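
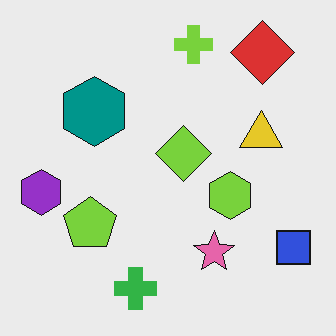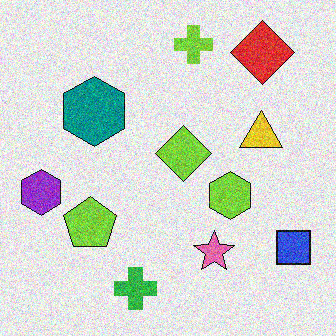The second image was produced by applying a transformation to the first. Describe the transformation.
This is the original image degraded with visible gaussian noise.

Random speckle covers the whole image, including the flat background.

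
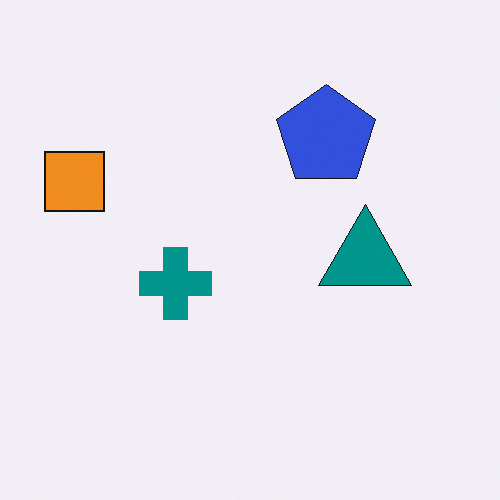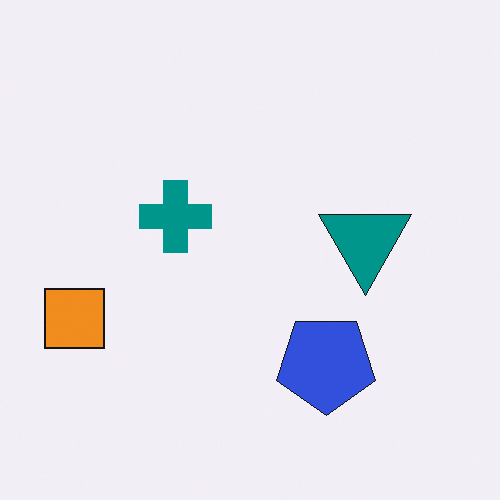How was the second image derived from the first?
The second image is the first flipped vertically (top ↔ bottom).

The blue pentagon is in the top of the first image and the bottom of the second — shapes on opposite sides of the horizontal midline have swapped in a mirror flip.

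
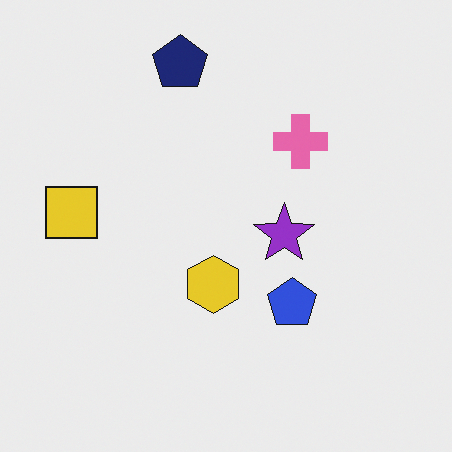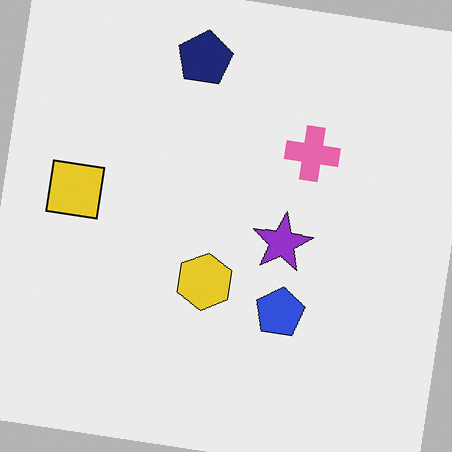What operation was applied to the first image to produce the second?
It was rotated clockwise by a few degrees.

Every shape is tilted by the same angle and the image corners show triangular fill wedges — a whole-image rotation by a non-right angle.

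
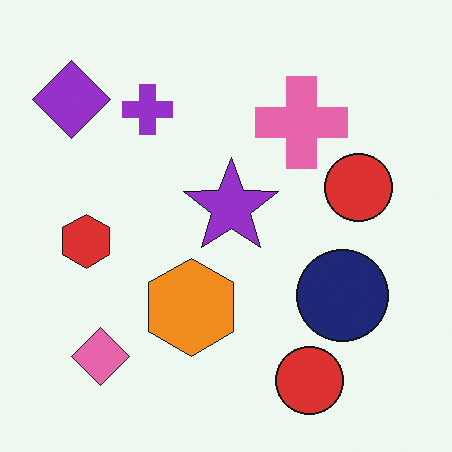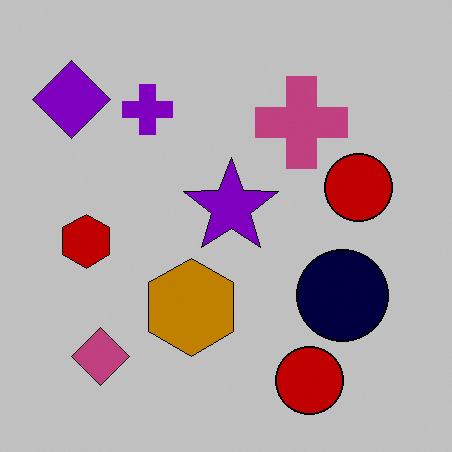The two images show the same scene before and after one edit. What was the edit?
Aggressively posterized.

Each flat color has snapped to a coarser quantized level — most visibly, the near-white background has dropped to a flat grey.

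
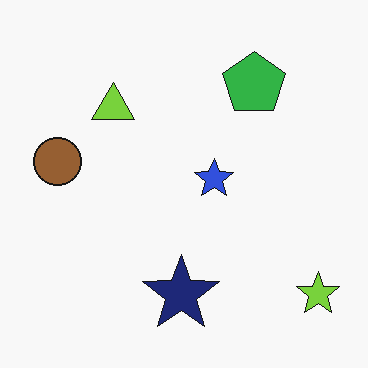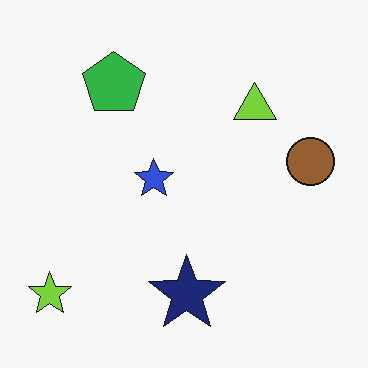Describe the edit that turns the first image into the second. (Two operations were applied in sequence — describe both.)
It was JPEG-compressed with visible artifacts, then flipped horizontally (left ↔ right).

Blocky 8×8 compression artifacts appear around shape edges and the flat background shows ringing — characteristic JPEG degradation. The lime star is in the bottom-right of the first image and the bottom-left of the second — shapes on opposite sides of the vertical midline have swapped in a mirror flip.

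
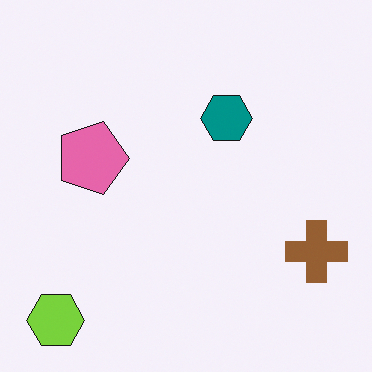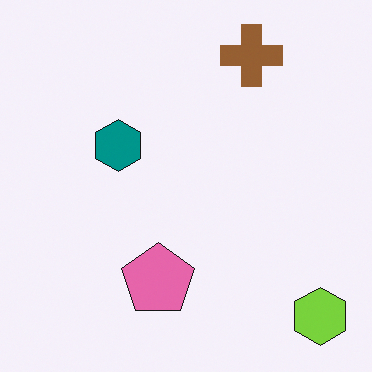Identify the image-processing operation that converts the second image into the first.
This is the original image rotated 90° clockwise.

The lime hexagon sits in the bottom-right of the second image and the bottom-left of the first — consistent with a whole-image 90° clockwise rotation.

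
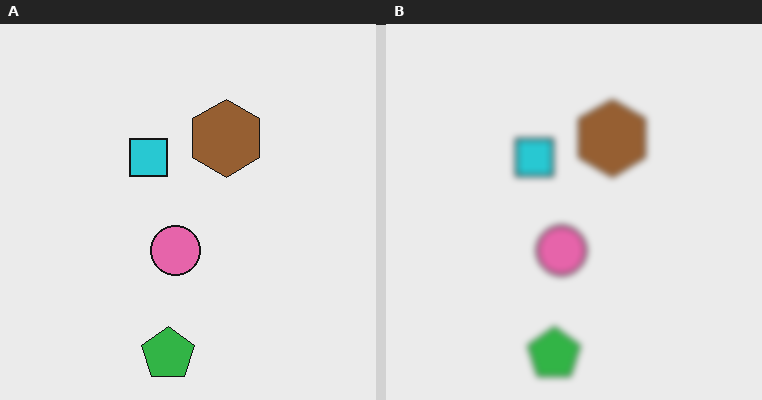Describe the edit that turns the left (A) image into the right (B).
Noticeably gaussian-blurred.

Shape edges and outlines are uniformly softened across the whole image.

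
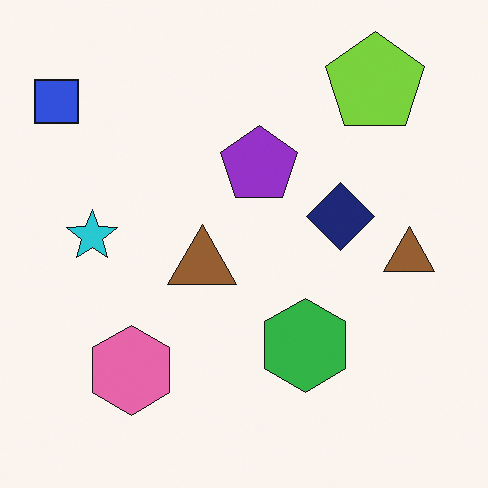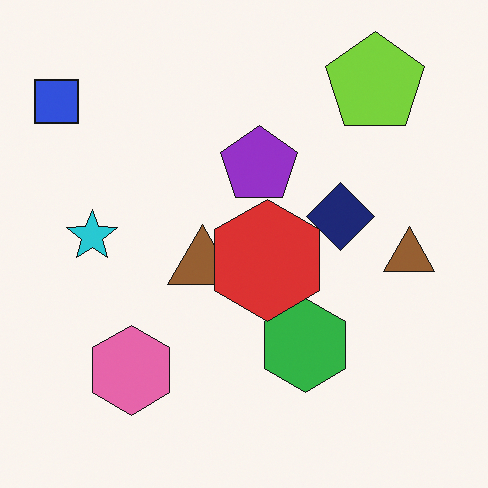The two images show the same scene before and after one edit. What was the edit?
This is the original image overlaid with an additional red hexagon.

A red hexagon appears in the second image that is absent from the first.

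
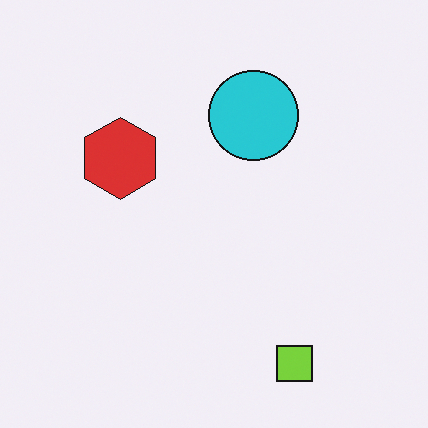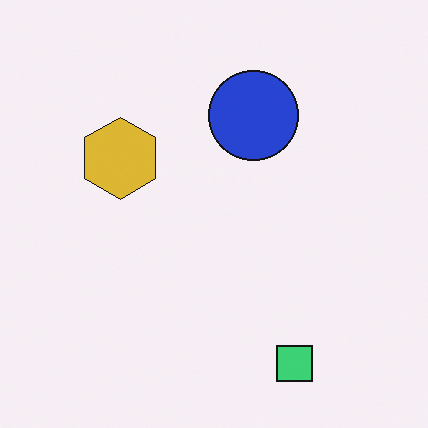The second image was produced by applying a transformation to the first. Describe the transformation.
The image was hue-shifted by a small amount.

Every shape's color has rotated by the same amount around the hue wheel — a uniform hue shift.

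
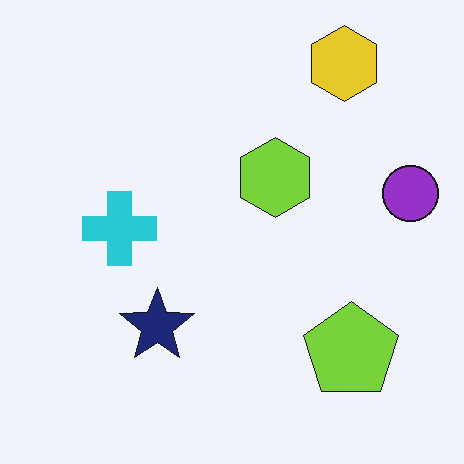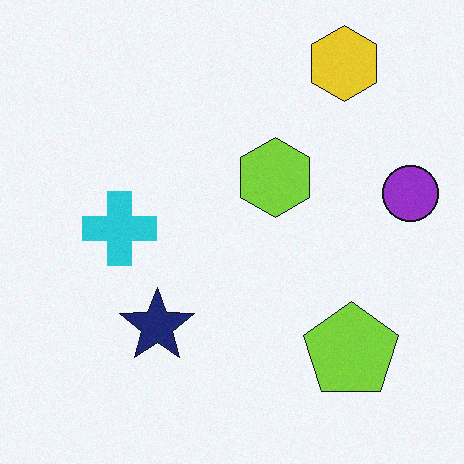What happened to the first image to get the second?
The transformation is: degraded with a light layer of grain.

Random speckle covers the whole image, including the flat background.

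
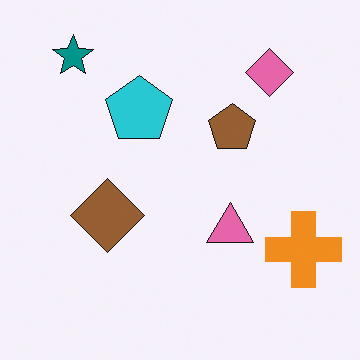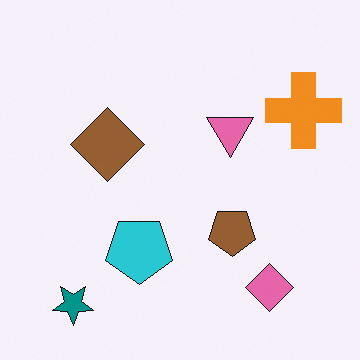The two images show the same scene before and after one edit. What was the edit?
The transformation is: flipped vertically (top ↔ bottom).

The teal star is in the top-left of the first image and the bottom-left of the second — shapes on opposite sides of the horizontal midline have swapped in a mirror flip.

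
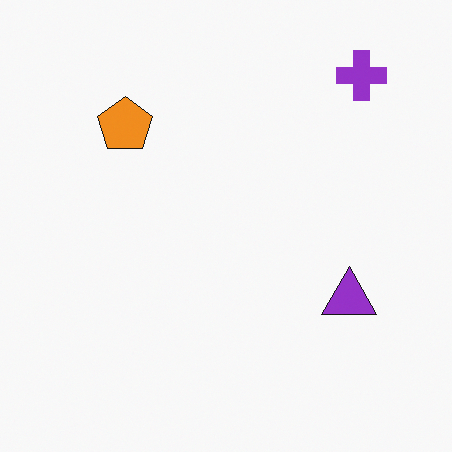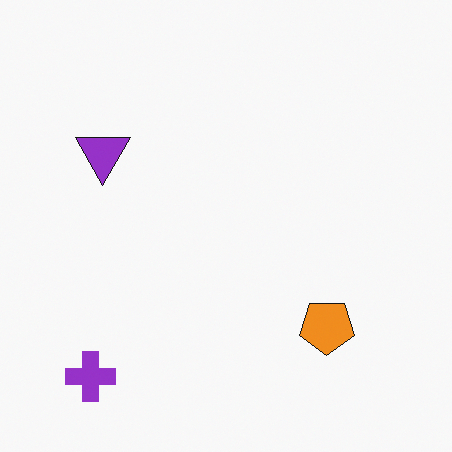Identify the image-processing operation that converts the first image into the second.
The second image is the first rotated 180°.

The purple cross sits in the top-right of the first image and the bottom-left of the second — consistent with a whole-image 180° rotation.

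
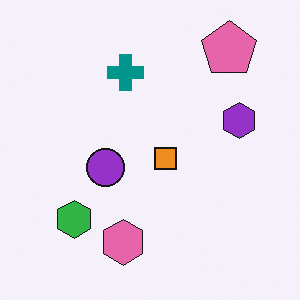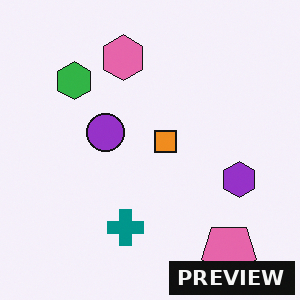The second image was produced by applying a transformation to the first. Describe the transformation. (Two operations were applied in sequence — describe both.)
It was flipped vertically (top ↔ bottom), then watermarked with the text "PREVIEW" in the lower-right corner.

The pink pentagon is in the top-right of the first image and the bottom-right of the second — shapes on opposite sides of the horizontal midline have swapped in a mirror flip. A dark label reading "PREVIEW" appears in the lower-right corner.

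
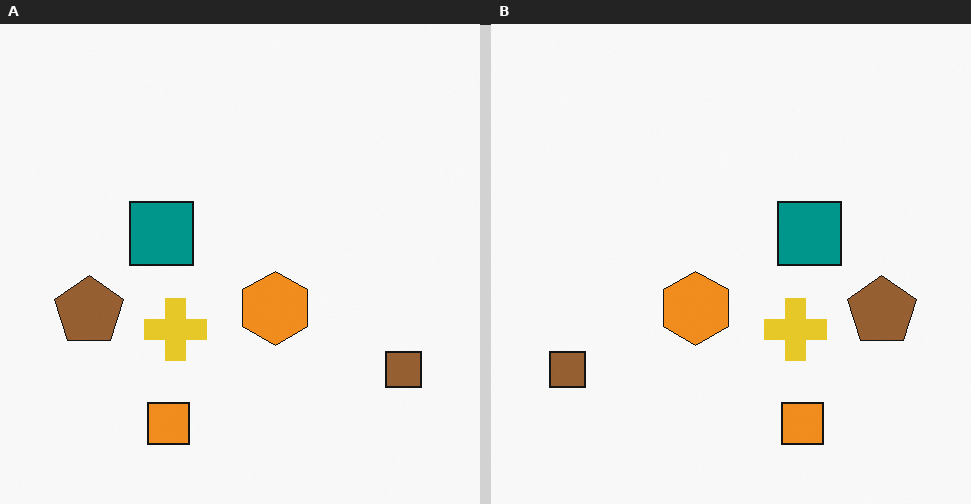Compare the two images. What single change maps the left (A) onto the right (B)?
Flipped horizontally (left ↔ right).

The brown square is in the bottom-right of the left (A) image and the bottom-left of the right (B) — shapes on opposite sides of the vertical midline have swapped in a mirror flip.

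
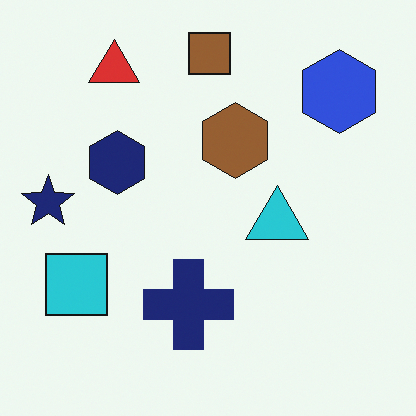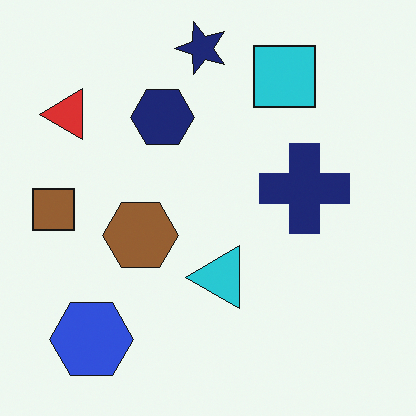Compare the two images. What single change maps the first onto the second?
It was transposed (reflected across the top-left ↔ bottom-right diagonal).

Shapes have swapped their row and column positions — what was in the top-right is now in the bottom-left — a diagonal reflection.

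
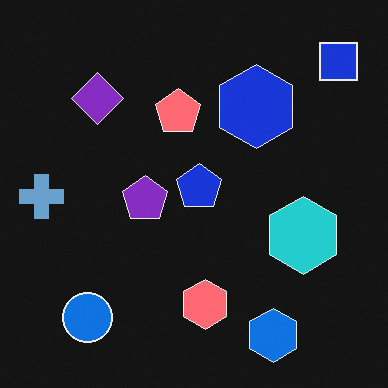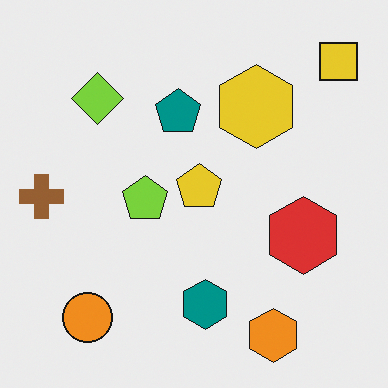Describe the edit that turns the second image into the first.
This is the original image color-inverted (negative).

The light background has become dark and every shape's color is its complement — a photographic negative.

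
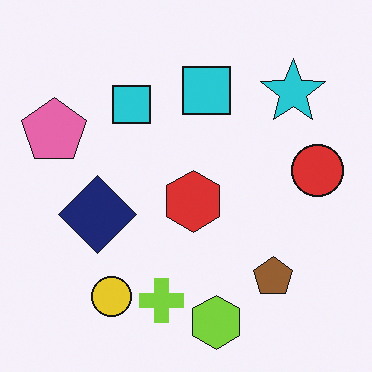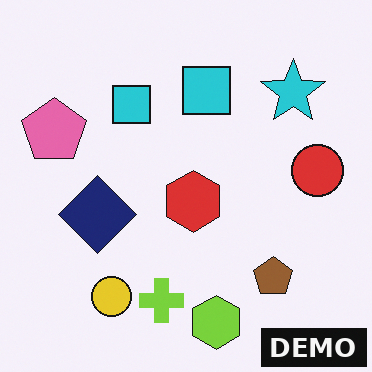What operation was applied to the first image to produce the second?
It was watermarked with the text "DEMO" in the lower-right corner.

A dark label reading "DEMO" appears in the lower-right corner.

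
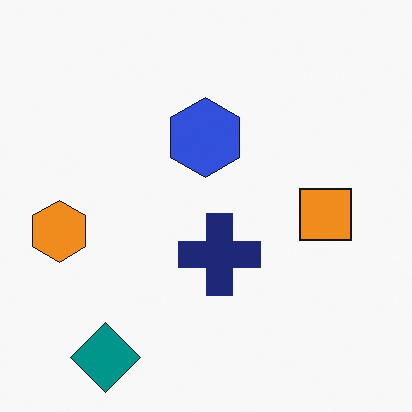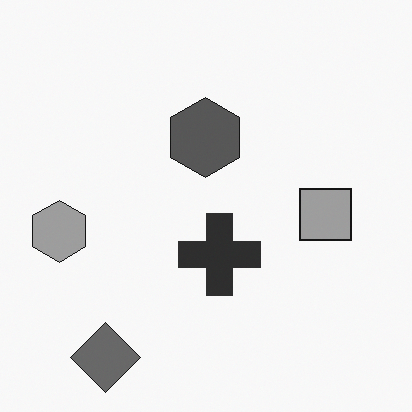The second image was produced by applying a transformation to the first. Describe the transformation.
This is the original image converted to grayscale.

All color is removed — every shape is now a shade of grey.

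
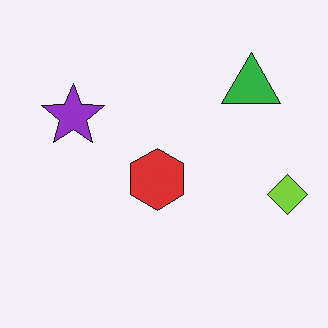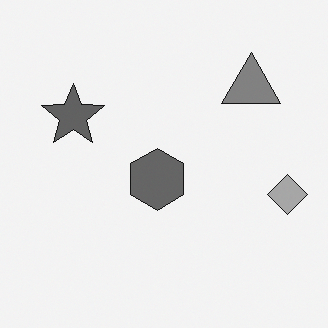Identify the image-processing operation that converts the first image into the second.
The image was converted to grayscale.

All color is removed — every shape is now a shade of grey.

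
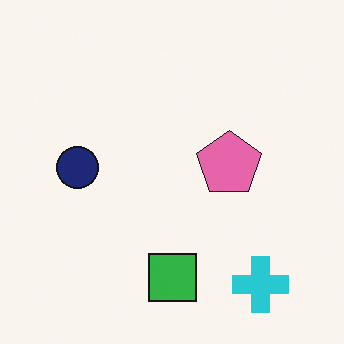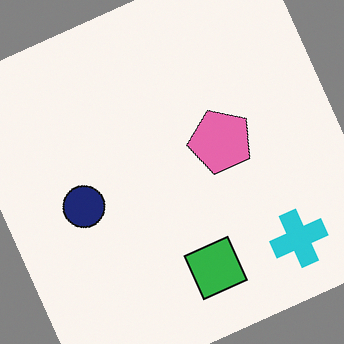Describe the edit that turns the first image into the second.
It was rotated counter-clockwise by a clearly visible amount.

Every shape is tilted by the same angle and the image corners show triangular fill wedges — a whole-image rotation by a non-right angle.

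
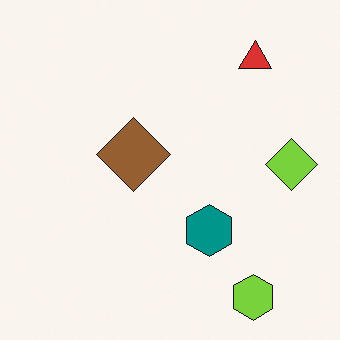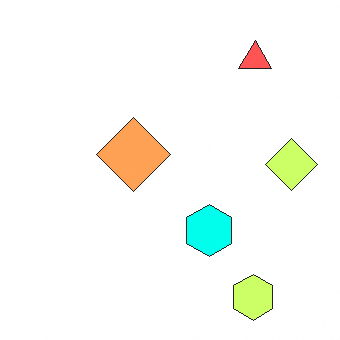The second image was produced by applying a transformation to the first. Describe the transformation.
The image was substantially brightened.

Every pixel — background and shapes alike — is uniformly brightened.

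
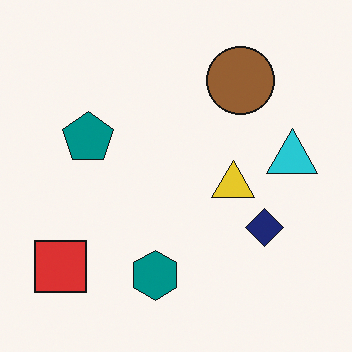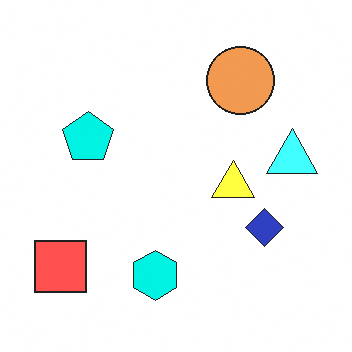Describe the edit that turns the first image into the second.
Substantially brightened.

Every pixel — background and shapes alike — is uniformly brightened.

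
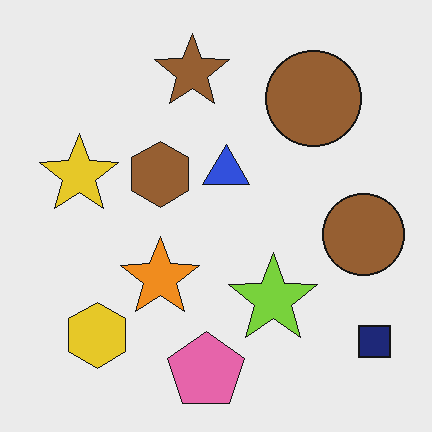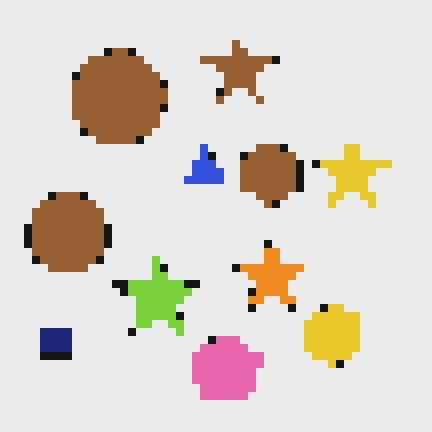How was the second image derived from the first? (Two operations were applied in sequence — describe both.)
The second image is the first flipped horizontally (left ↔ right), then pixelated into visible square blocks.

The navy square is in the bottom-right of the first image and the bottom-left of the second — shapes on opposite sides of the vertical midline have swapped in a mirror flip. Shapes are reduced to large square blocks; fine edges and outlines are lost — a downscale-then-upscale (mosaic) effect.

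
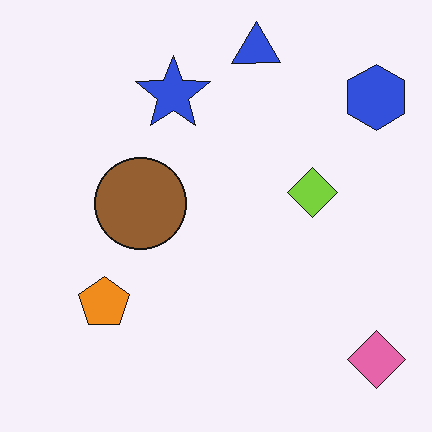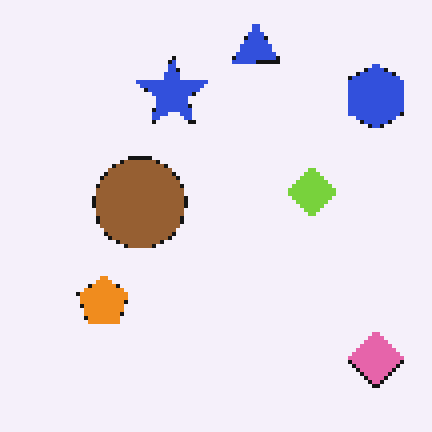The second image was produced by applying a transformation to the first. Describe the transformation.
The second image is the first mildly pixelated.

Shapes are reduced to large square blocks; fine edges and outlines are lost — a downscale-then-upscale (mosaic) effect.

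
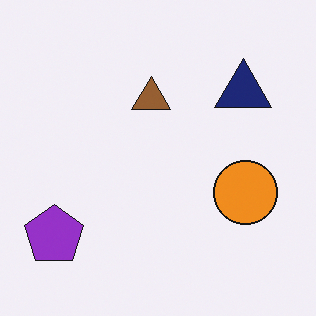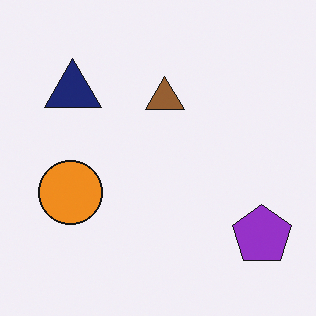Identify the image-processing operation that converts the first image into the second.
Flipped horizontally (left ↔ right).

The purple pentagon is in the bottom-left of the first image and the bottom-right of the second — shapes on opposite sides of the vertical midline have swapped in a mirror flip.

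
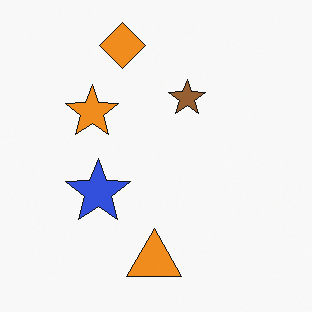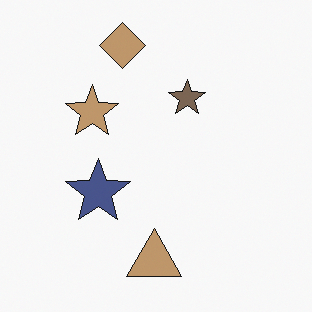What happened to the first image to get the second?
Heavily desaturated.

All colors are more muted and greyish — a global saturation change.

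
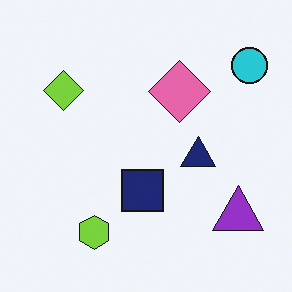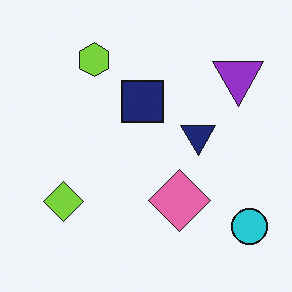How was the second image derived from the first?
Flipped vertically (top ↔ bottom).

The lime hexagon is in the bottom-left of the first image and the top-left of the second — shapes on opposite sides of the horizontal midline have swapped in a mirror flip.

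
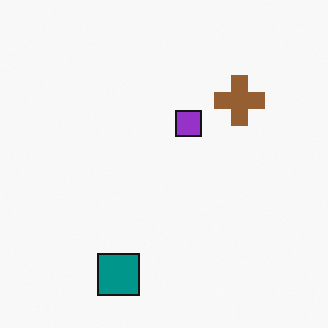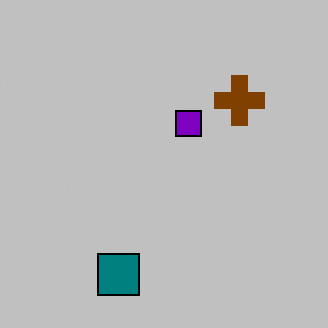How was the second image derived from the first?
The transformation is: heavily posterized to just a handful of flat colors.

Each flat color has snapped to a coarser quantized level — most visibly, the near-white background has dropped to a flat grey.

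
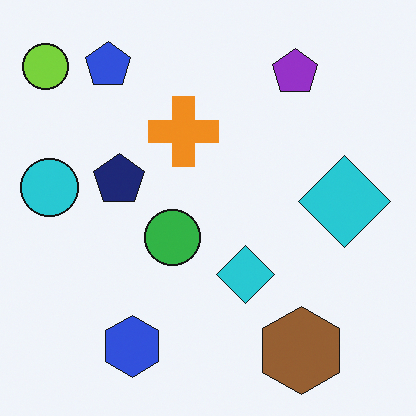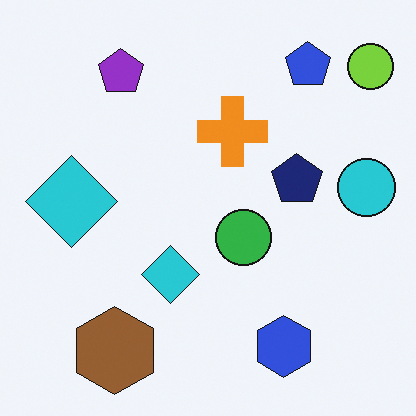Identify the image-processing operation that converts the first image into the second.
The second image is the first flipped horizontally (left ↔ right).

The lime circle is in the top-left of the first image and the top-right of the second — shapes on opposite sides of the vertical midline have swapped in a mirror flip.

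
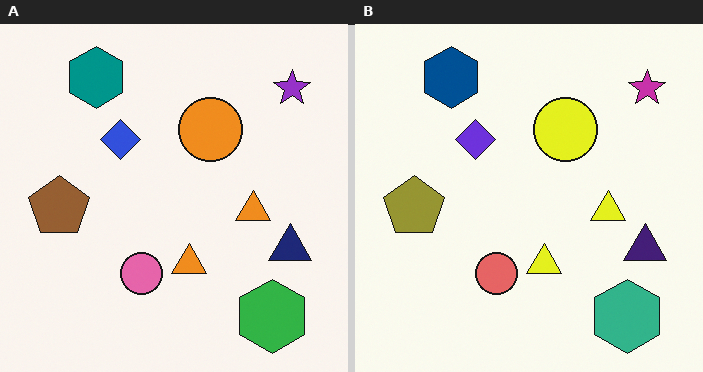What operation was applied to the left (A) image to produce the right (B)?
It was hue-shifted slightly.

Every shape's color has rotated by the same amount around the hue wheel — a uniform hue shift.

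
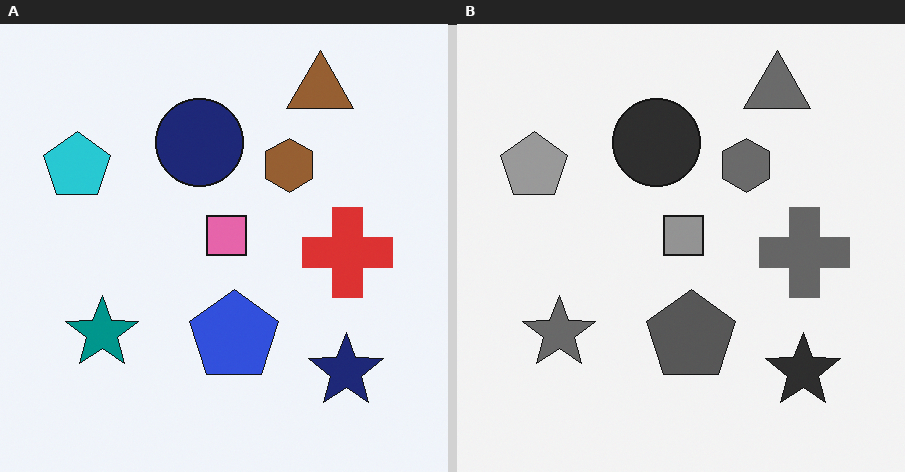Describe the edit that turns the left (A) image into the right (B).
The right (B) image is the left (A) converted to grayscale.

All color is removed — every shape is now a shade of grey.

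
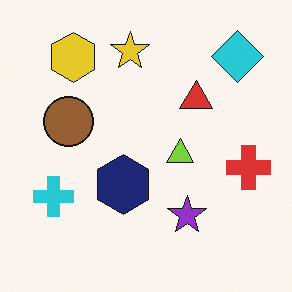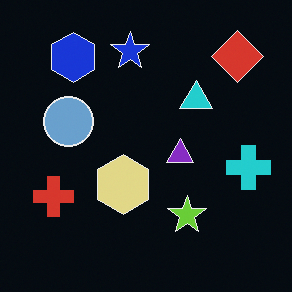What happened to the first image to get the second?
The second image is the first color-inverted (negative).

The light background has become dark and every shape's color is its complement — a photographic negative.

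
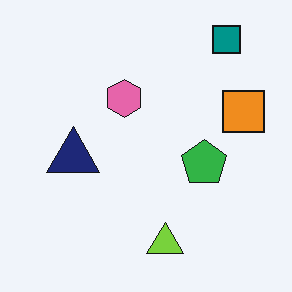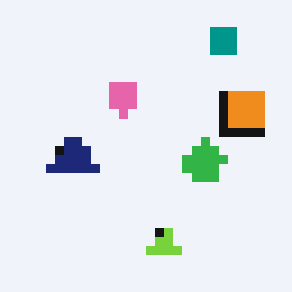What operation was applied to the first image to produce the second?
It was heavily pixelated into large blocks.

Shapes are reduced to large square blocks; fine edges and outlines are lost — a downscale-then-upscale (mosaic) effect.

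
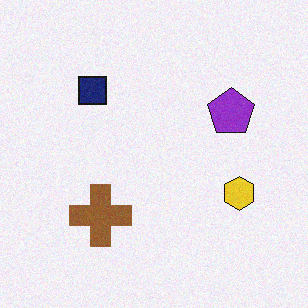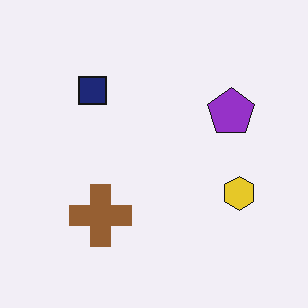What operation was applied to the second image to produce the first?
Degraded with light additive noise.

Random speckle covers the whole image, including the flat background.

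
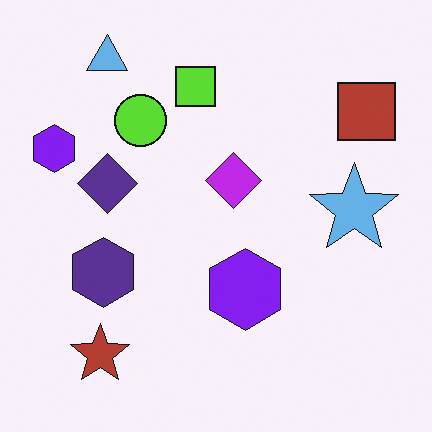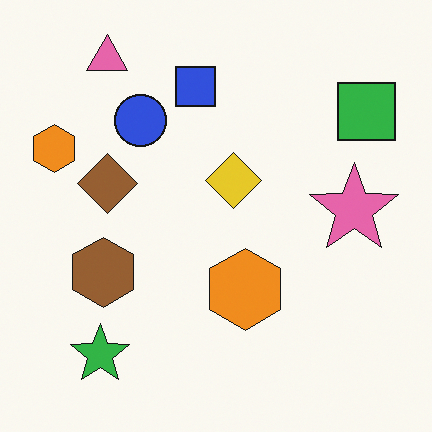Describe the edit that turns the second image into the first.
The image was hue-shifted by a large amount.

Every shape's color has rotated by the same amount around the hue wheel — a uniform hue shift.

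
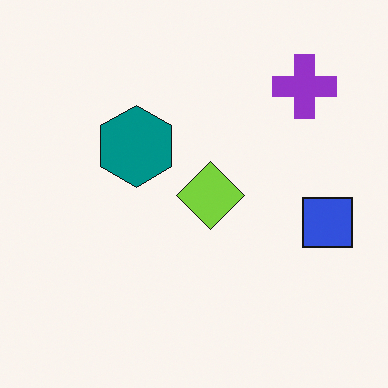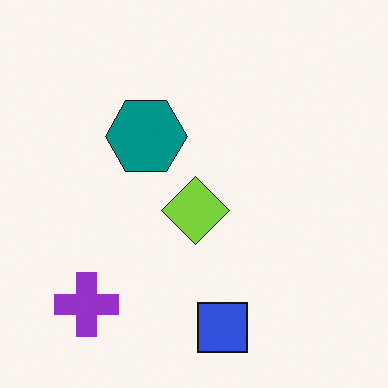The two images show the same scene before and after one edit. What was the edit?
It was transposed (reflected across the top-left ↔ bottom-right diagonal).

Shapes have swapped their row and column positions — what was in the top-right is now in the bottom-left — a diagonal reflection.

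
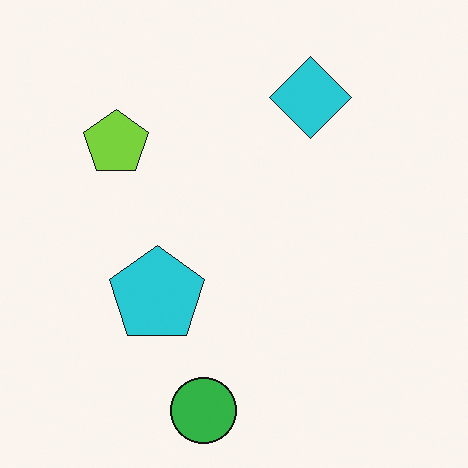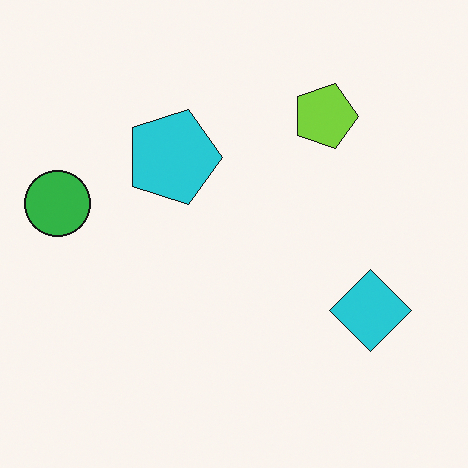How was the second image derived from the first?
This is the original image rotated 90° clockwise.

The green circle sits in the bottom of the first image and the left of the second — consistent with a whole-image 90° clockwise rotation.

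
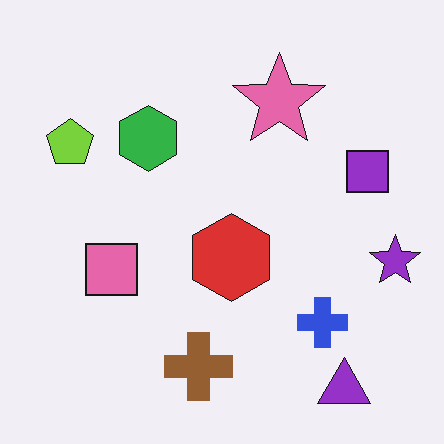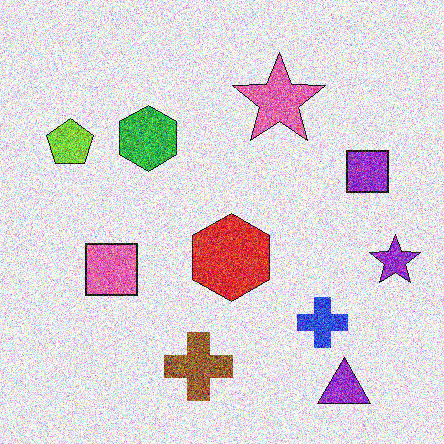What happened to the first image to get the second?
This is the original image degraded with strong gaussian noise.

Random speckle covers the whole image, including the flat background.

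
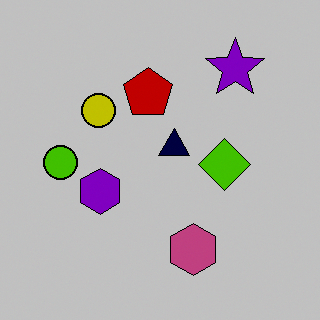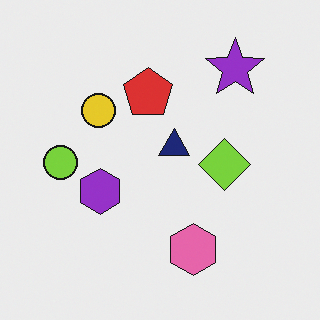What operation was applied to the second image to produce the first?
The transformation is: aggressively posterized.

Each flat color has snapped to a coarser quantized level — most visibly, the near-white background has dropped to a flat grey.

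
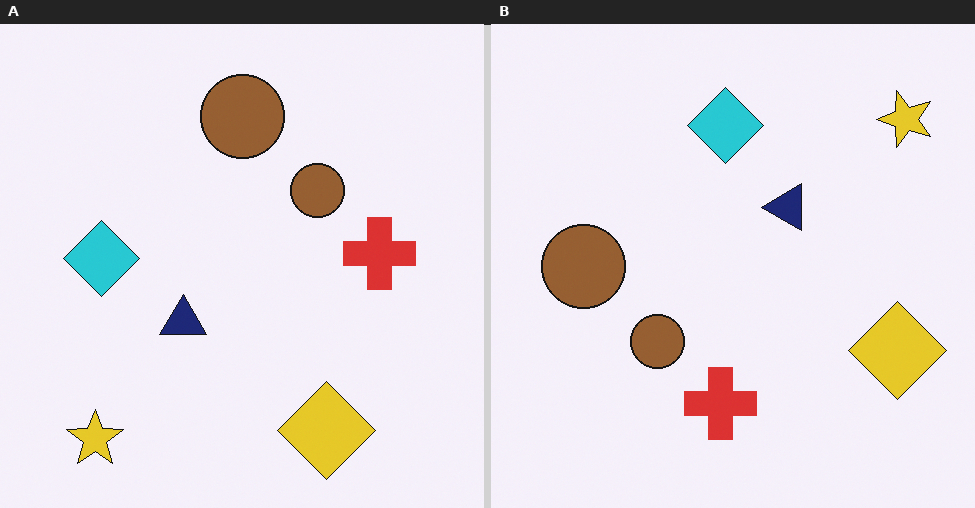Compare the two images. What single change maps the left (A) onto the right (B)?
It was transposed (reflected across the top-left ↔ bottom-right diagonal).

Shapes have swapped their row and column positions — what was in the top-right is now in the bottom-left — a diagonal reflection.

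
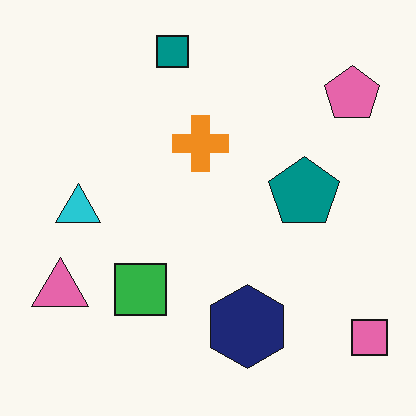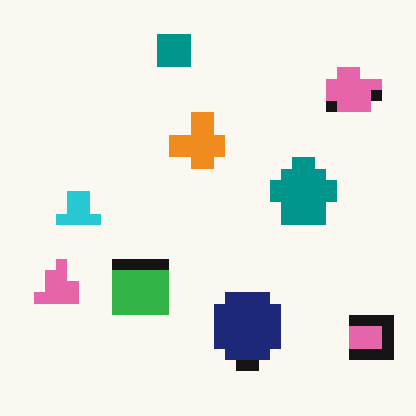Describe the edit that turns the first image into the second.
The transformation is: coarsely pixelated.

Shapes are reduced to large square blocks; fine edges and outlines are lost — a downscale-then-upscale (mosaic) effect.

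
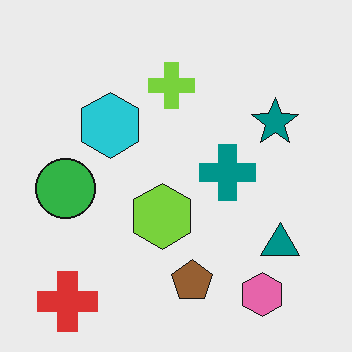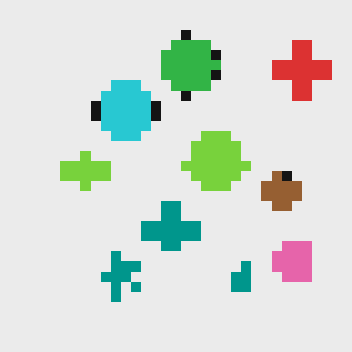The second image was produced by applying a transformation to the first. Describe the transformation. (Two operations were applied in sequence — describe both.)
It was transposed (reflected across the top-left ↔ bottom-right diagonal), then heavily pixelated into large blocks.

Shapes have swapped their row and column positions — what was in the top-right is now in the bottom-left — a diagonal reflection. Shapes are reduced to large square blocks; fine edges and outlines are lost — a downscale-then-upscale (mosaic) effect.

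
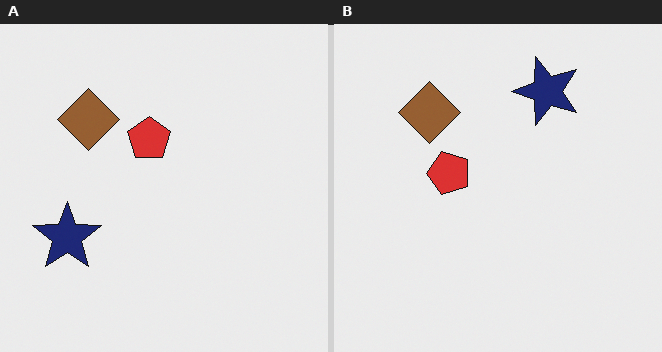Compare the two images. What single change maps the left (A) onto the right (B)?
It was transposed (reflected across the top-left ↔ bottom-right diagonal).

Shapes have swapped their row and column positions — what was in the top-right is now in the bottom-left — a diagonal reflection.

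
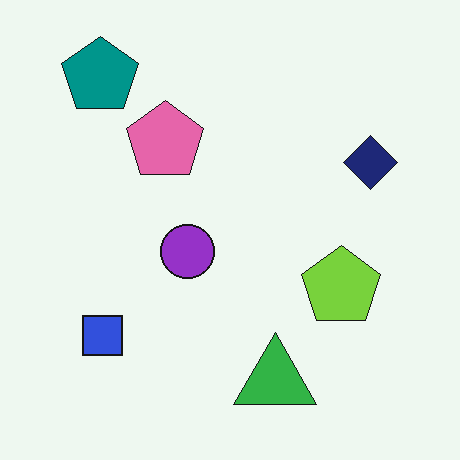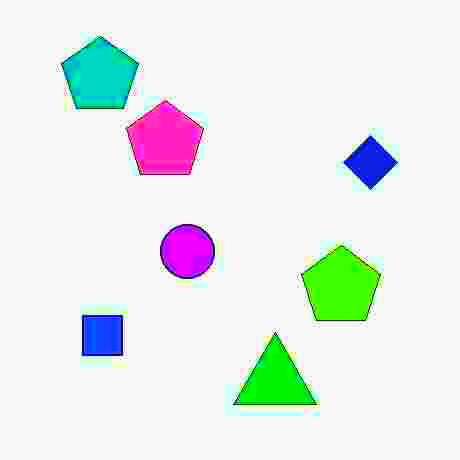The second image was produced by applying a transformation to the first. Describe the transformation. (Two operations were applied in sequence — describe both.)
The second image is the first degraded with heavy JPEG compression, then made much more vivid (saturation change).

Blocky 8×8 compression artifacts appear around shape edges and the flat background shows ringing — characteristic JPEG degradation. All colors are more vivid — a global saturation change.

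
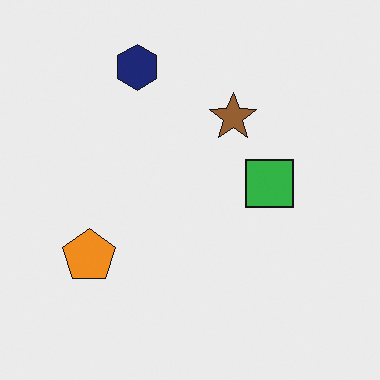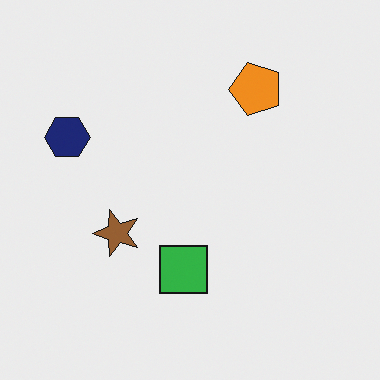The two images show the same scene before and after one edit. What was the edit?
The transformation is: transposed (reflected across the top-left ↔ bottom-right diagonal).

Shapes have swapped their row and column positions — what was in the top-right is now in the bottom-left — a diagonal reflection.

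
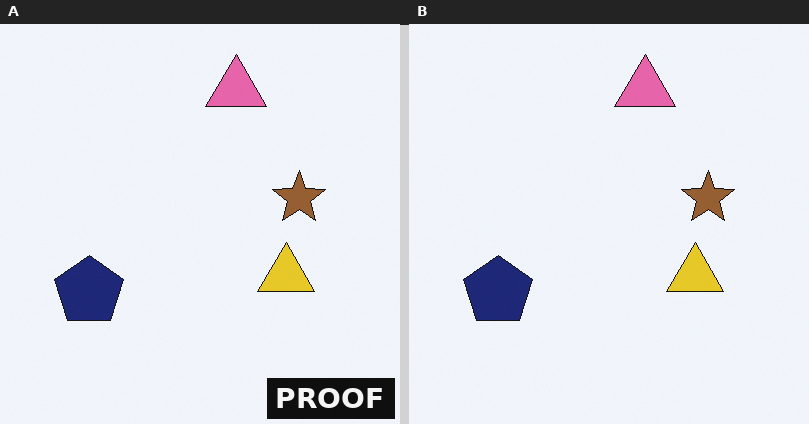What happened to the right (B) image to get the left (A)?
This is the original image watermarked with the text "PROOF" in the lower-right corner.

A dark label reading "PROOF" appears in the lower-right corner.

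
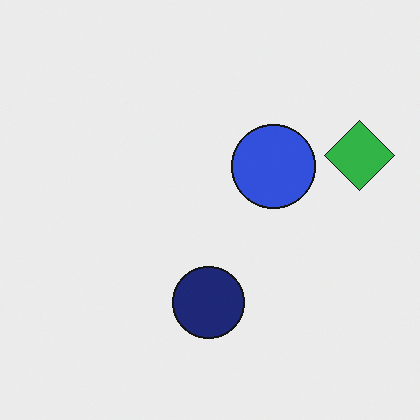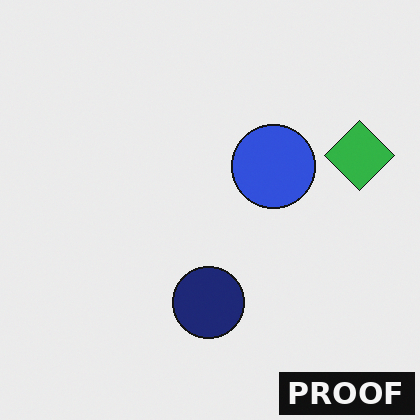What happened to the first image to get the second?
It was watermarked with the text "PROOF" in the lower-right corner.

A dark label reading "PROOF" appears in the lower-right corner.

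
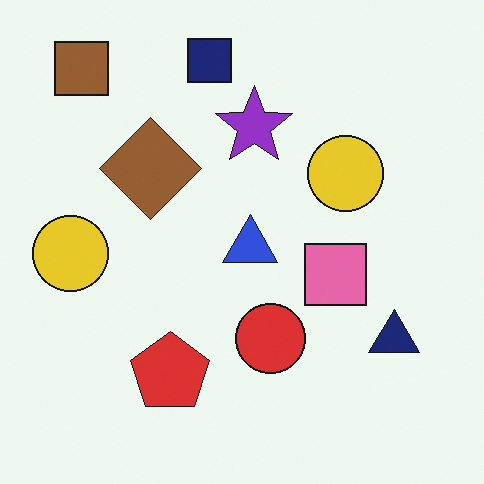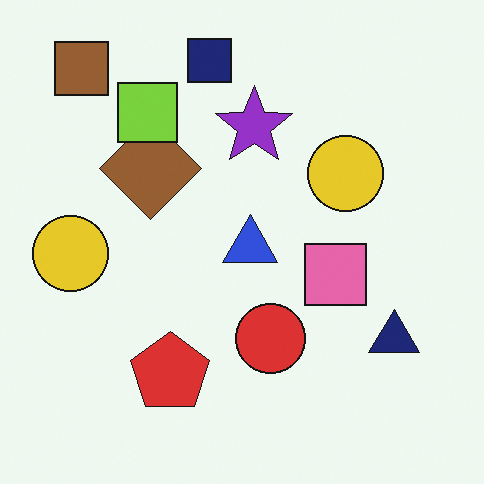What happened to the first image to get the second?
The image was overlaid with an additional lime square.

A lime square appears in the second image that is absent from the first.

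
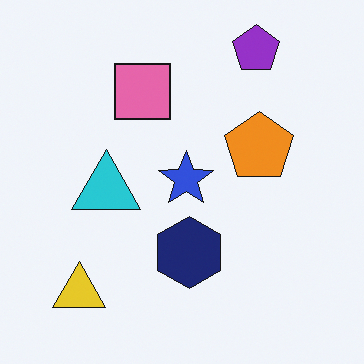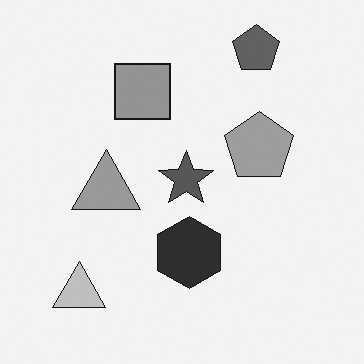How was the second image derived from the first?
It was converted to grayscale.

All color is removed — every shape is now a shade of grey.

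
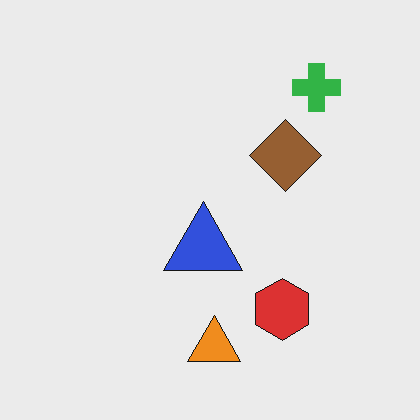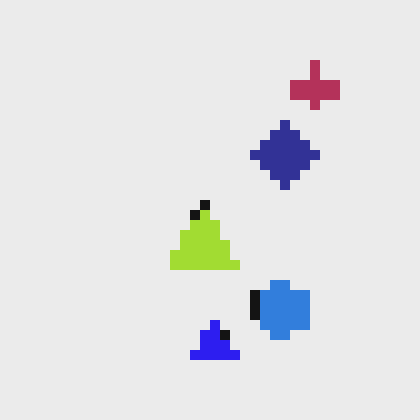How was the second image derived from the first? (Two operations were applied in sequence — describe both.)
This is the original image coarsely pixelated, then hue-shifted through roughly half the color wheel.

Shapes are reduced to large square blocks; fine edges and outlines are lost — a downscale-then-upscale (mosaic) effect. Every shape's color has rotated by the same amount around the hue wheel — a uniform hue shift.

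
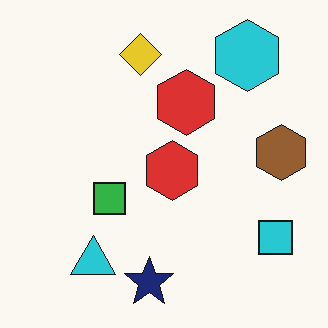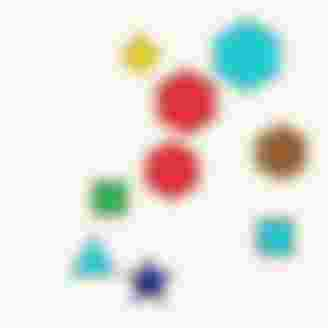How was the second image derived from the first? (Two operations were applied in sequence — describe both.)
The transformation is: heavily blurred, then heavily JPEG-compressed with obvious blocking artifacts.

Shape edges and outlines are uniformly softened across the whole image. Blocky 8×8 compression artifacts appear around shape edges and the flat background shows ringing — characteristic JPEG degradation.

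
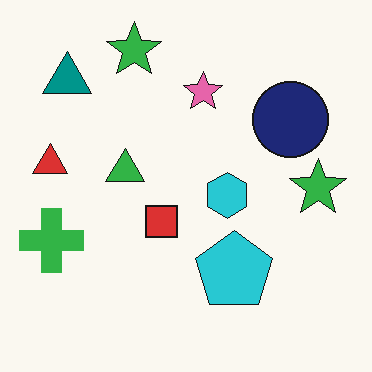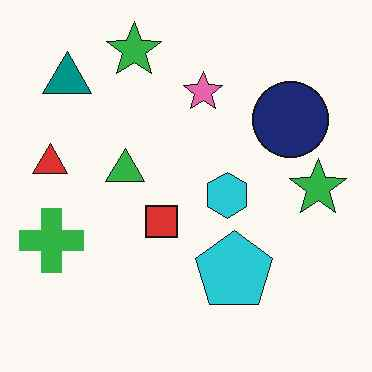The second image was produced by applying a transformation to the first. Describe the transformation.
The transformation is: JPEG-compressed with visible artifacts.

Blocky 8×8 compression artifacts appear around shape edges and the flat background shows ringing — characteristic JPEG degradation.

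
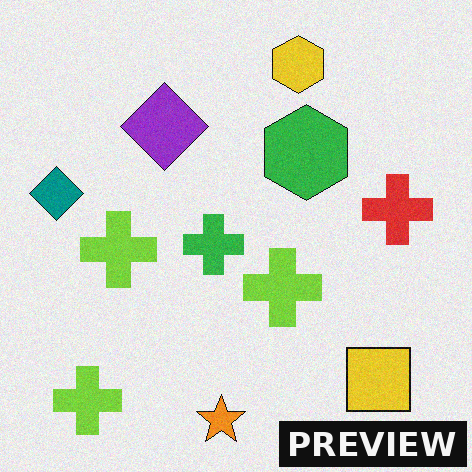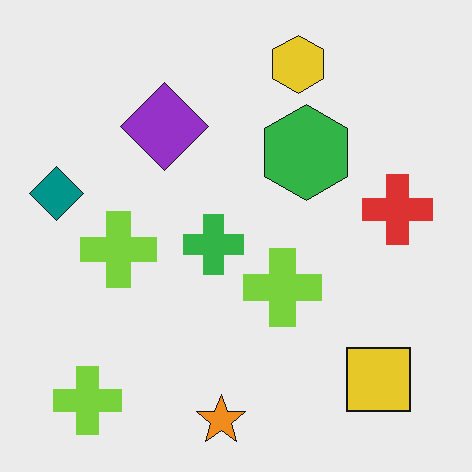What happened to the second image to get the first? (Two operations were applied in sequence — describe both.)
The transformation is: degraded with light additive noise, then watermarked with the text "PREVIEW" in the lower-right corner.

Random speckle covers the whole image, including the flat background. A dark label reading "PREVIEW" appears in the lower-right corner.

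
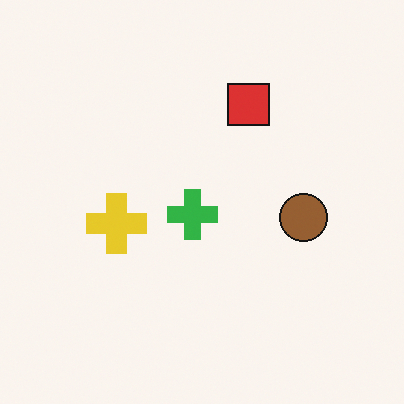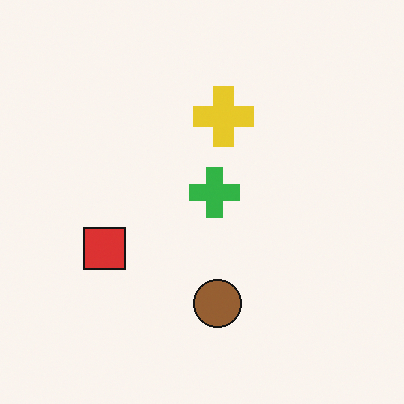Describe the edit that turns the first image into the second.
It was transposed (reflected across the top-left ↔ bottom-right diagonal).

Shapes have swapped their row and column positions — what was in the top-right is now in the bottom-left — a diagonal reflection.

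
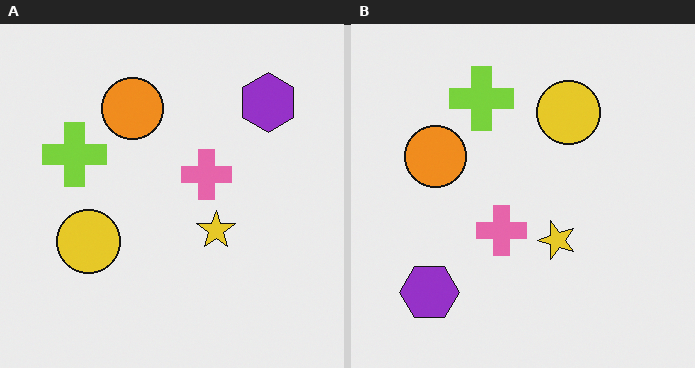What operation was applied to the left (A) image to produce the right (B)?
This is the original image transposed (reflected across the top-left ↔ bottom-right diagonal).

Shapes have swapped their row and column positions — what was in the top-right is now in the bottom-left — a diagonal reflection.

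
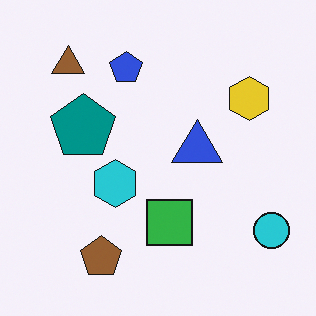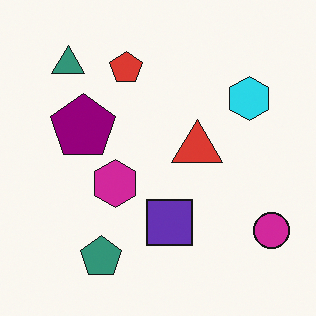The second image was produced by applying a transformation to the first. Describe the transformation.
This is the original image hue-shifted by a moderate amount.

Every shape's color has rotated by the same amount around the hue wheel — a uniform hue shift.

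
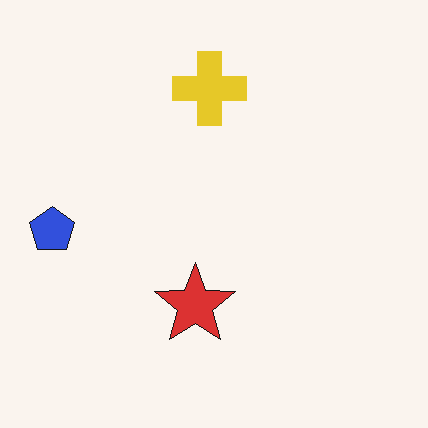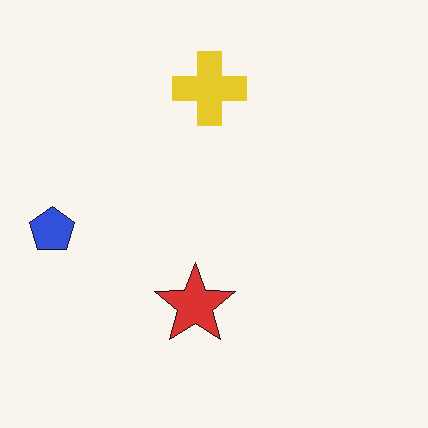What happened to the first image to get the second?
The second image is the first given moderate JPEG compression.

Blocky 8×8 compression artifacts appear around shape edges and the flat background shows ringing — characteristic JPEG degradation.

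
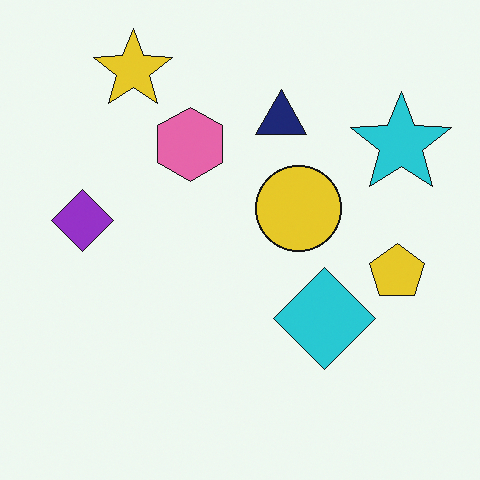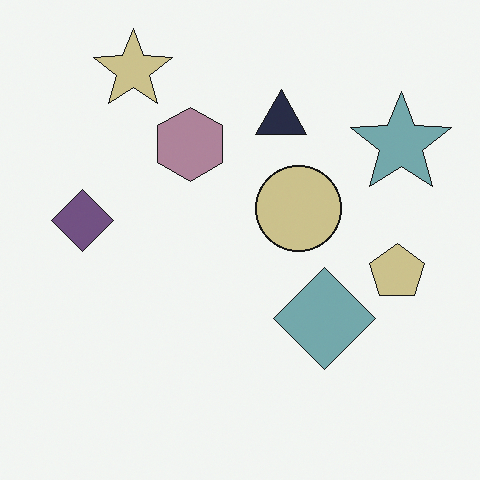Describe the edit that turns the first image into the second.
The transformation is: made much more muted (saturation change).

All colors are more muted and greyish — a global saturation change.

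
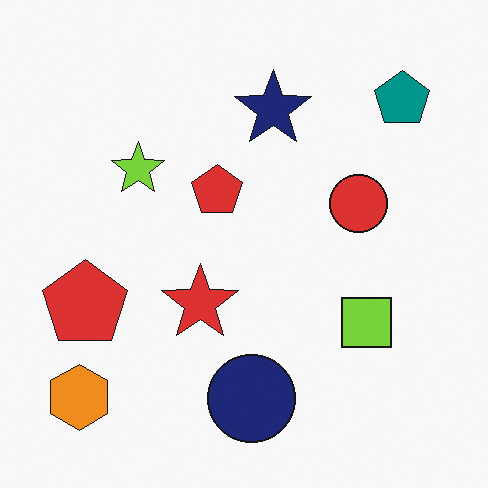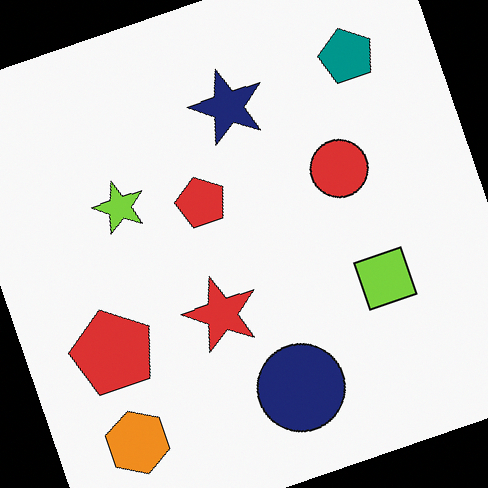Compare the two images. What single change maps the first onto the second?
Rotated counter-clockwise by a clearly visible amount.

Every shape is tilted by the same angle and the image corners show triangular fill wedges — a whole-image rotation by a non-right angle.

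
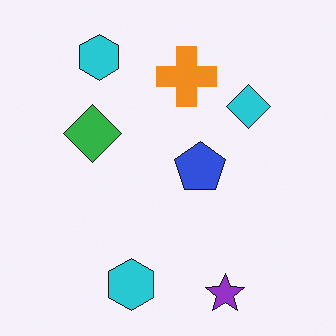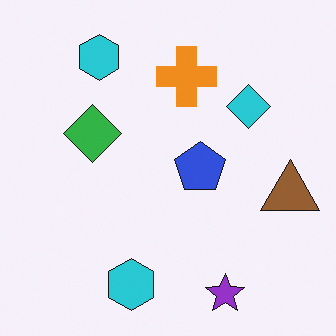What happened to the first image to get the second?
Overlaid with an additional brown triangle.

A brown triangle appears in the second image that is absent from the first.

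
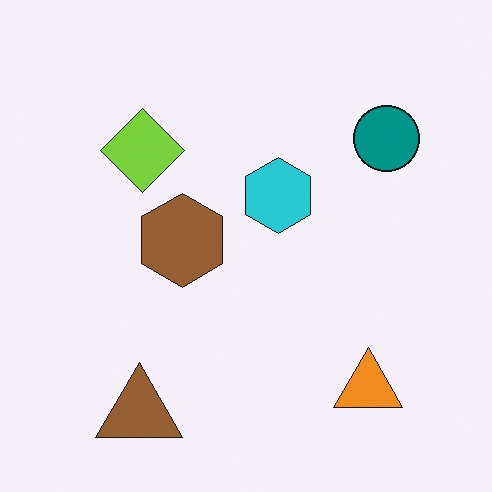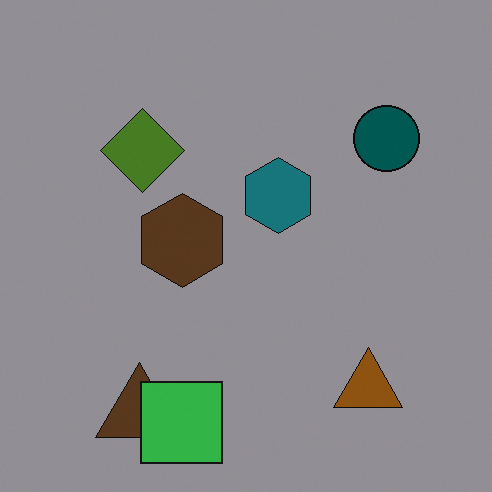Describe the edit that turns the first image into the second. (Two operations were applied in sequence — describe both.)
Substantially darkened, then overlaid with an additional green square.

Every pixel — background and shapes alike — is uniformly darkened. A green square appears in the second image that is absent from the first.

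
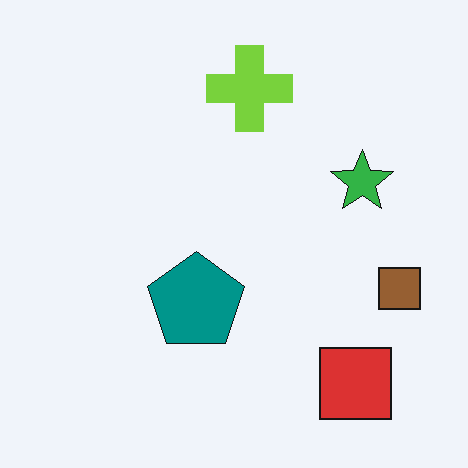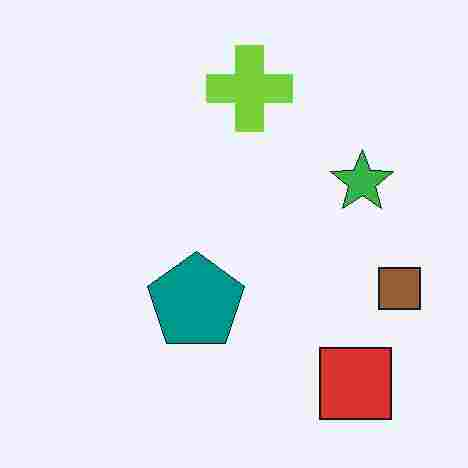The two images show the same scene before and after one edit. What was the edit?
This is the original image heavily JPEG-compressed with obvious blocking artifacts.

Blocky 8×8 compression artifacts appear around shape edges and the flat background shows ringing — characteristic JPEG degradation.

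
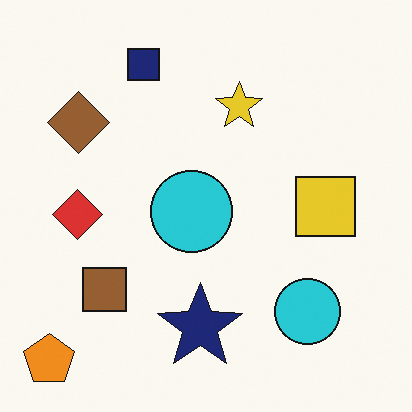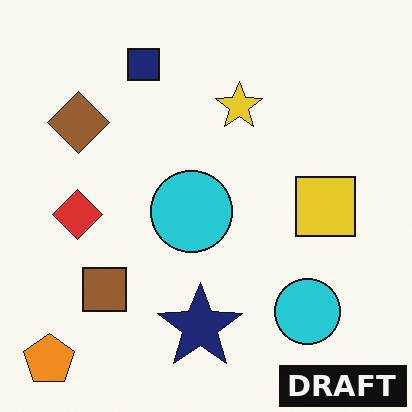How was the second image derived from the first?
It was watermarked with the text "DRAFT" in the lower-right corner.

A dark label reading "DRAFT" appears in the lower-right corner.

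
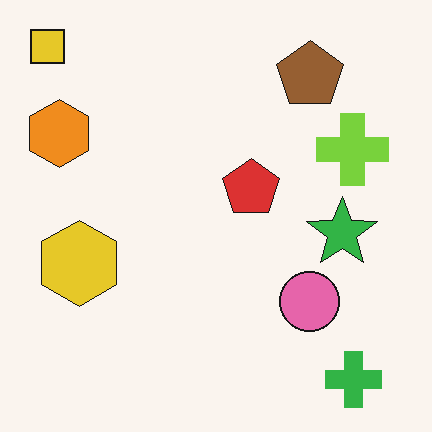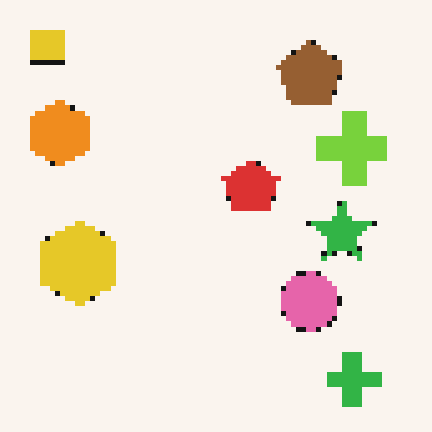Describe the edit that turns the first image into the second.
This is the original image lightly pixelated (a mild mosaic effect).

Shapes are reduced to large square blocks; fine edges and outlines are lost — a downscale-then-upscale (mosaic) effect.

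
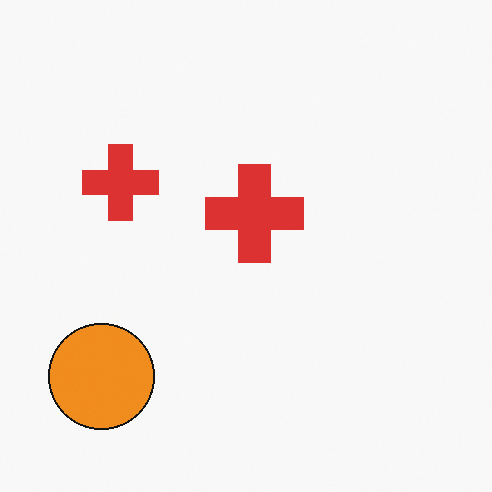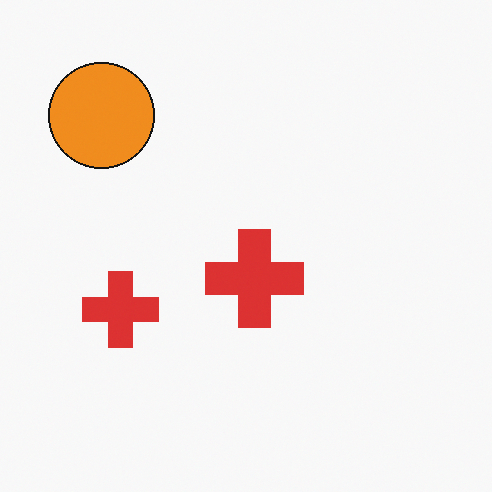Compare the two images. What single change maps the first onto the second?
The transformation is: flipped vertically (top ↔ bottom).

The orange circle is in the bottom-left of the first image and the top-left of the second — shapes on opposite sides of the horizontal midline have swapped in a mirror flip.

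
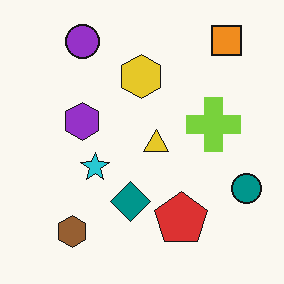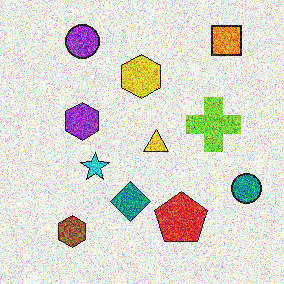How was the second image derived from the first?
The second image is the first degraded with strong gaussian noise.

Random speckle covers the whole image, including the flat background.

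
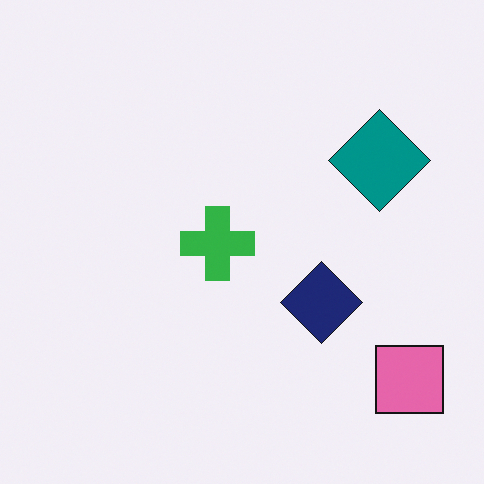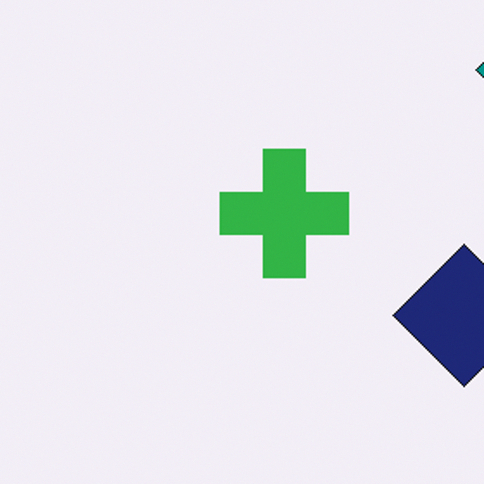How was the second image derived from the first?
The transformation is: cropped to a noticeably smaller region and rescaled.

The visible shapes are larger and the field of view is narrower; shapes near the original edges may be partly or wholly outside the frame — a crop-and-rescale.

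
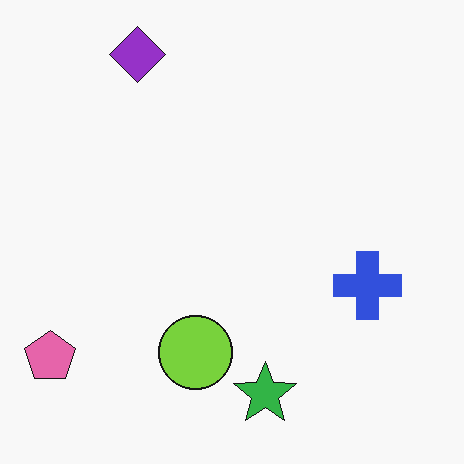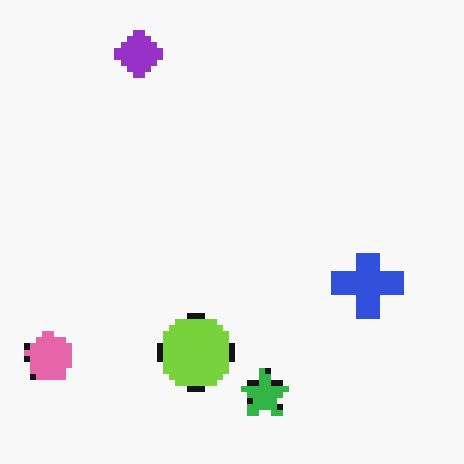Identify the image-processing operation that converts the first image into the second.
The second image is the first moderately pixelated.

Shapes are reduced to large square blocks; fine edges and outlines are lost — a downscale-then-upscale (mosaic) effect.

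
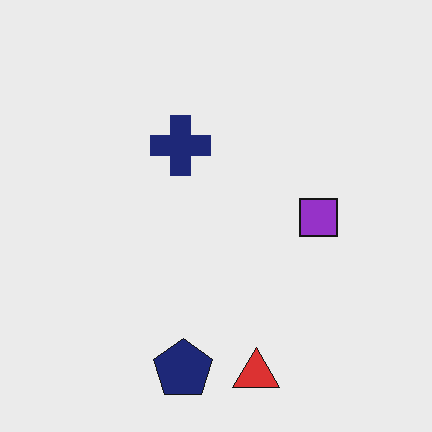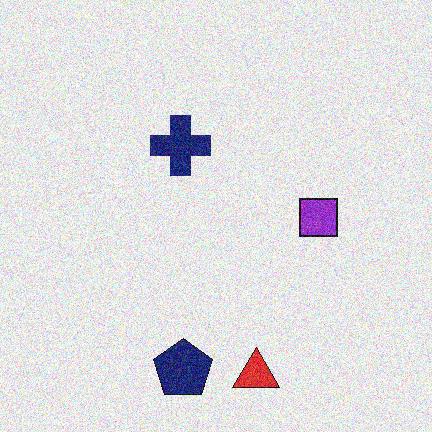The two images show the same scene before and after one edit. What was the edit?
Degraded with moderate additive noise.

Random speckle covers the whole image, including the flat background.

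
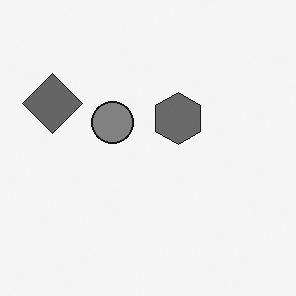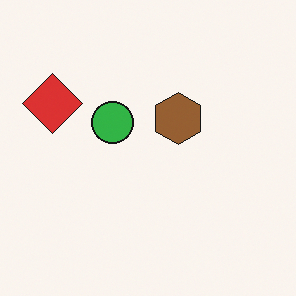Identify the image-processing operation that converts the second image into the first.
This is the original image converted to grayscale.

All color is removed — every shape is now a shade of grey.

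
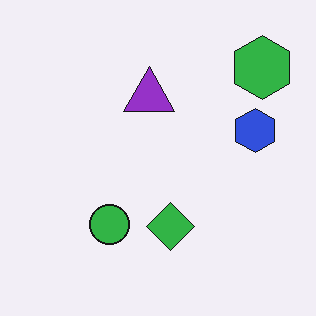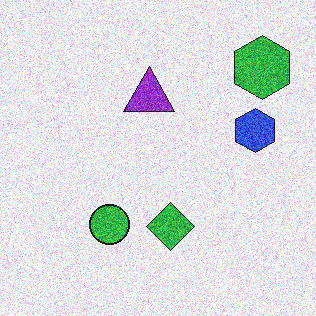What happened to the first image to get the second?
Degraded with heavy additive noise.

Random speckle covers the whole image, including the flat background.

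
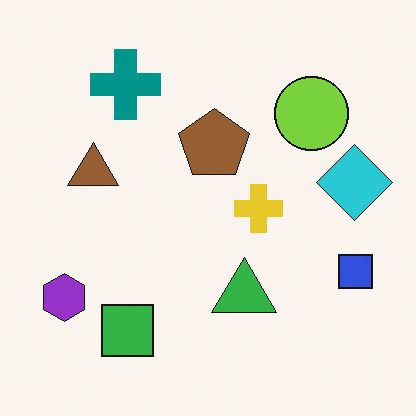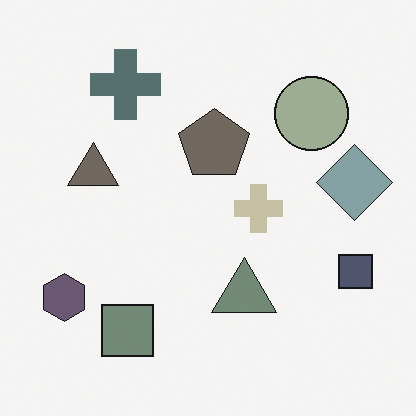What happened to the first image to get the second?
Made much more muted (saturation change).

All colors are more muted and greyish — a global saturation change.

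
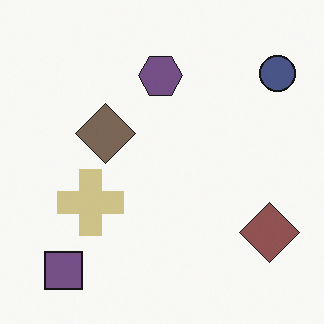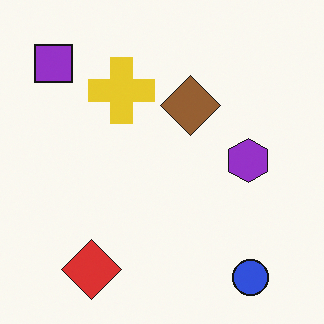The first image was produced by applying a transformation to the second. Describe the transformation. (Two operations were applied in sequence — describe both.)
The first image is the second rotated 90° counter-clockwise, then heavily desaturated.

The purple square sits in the top-left of the second image and the bottom-left of the first — consistent with a whole-image 90° counter-clockwise rotation. All colors are more muted and greyish — a global saturation change.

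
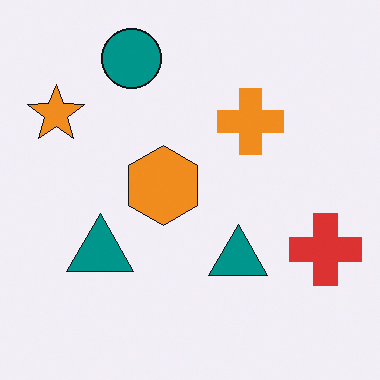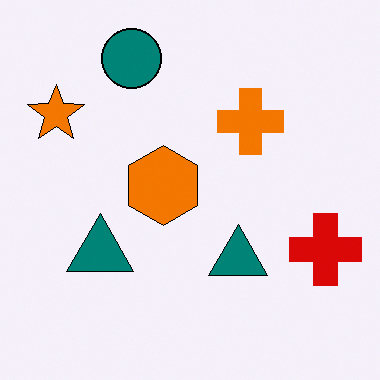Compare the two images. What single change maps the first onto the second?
The second image is the first given slightly increased contrast.

Tones are pushed away from mid-grey across the whole image — a global contrast change.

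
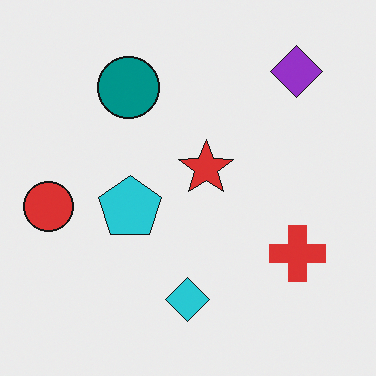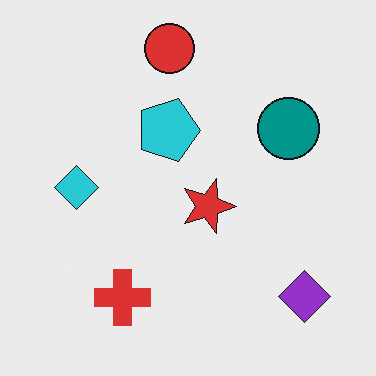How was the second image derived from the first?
It was rotated 90° clockwise.

The purple diamond sits in the top-right of the first image and the bottom-right of the second — consistent with a whole-image 90° clockwise rotation.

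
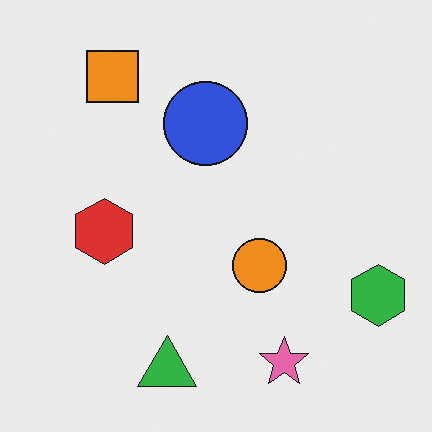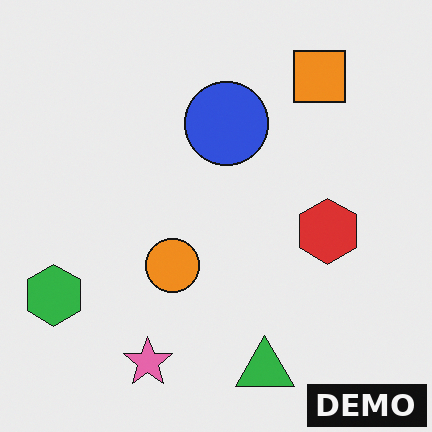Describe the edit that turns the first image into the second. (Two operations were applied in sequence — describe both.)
This is the original image flipped horizontally (left ↔ right), then watermarked with the text "DEMO" in the lower-right corner.

The green hexagon is in the bottom-right of the first image and the bottom-left of the second — shapes on opposite sides of the vertical midline have swapped in a mirror flip. A dark label reading "DEMO" appears in the lower-right corner.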